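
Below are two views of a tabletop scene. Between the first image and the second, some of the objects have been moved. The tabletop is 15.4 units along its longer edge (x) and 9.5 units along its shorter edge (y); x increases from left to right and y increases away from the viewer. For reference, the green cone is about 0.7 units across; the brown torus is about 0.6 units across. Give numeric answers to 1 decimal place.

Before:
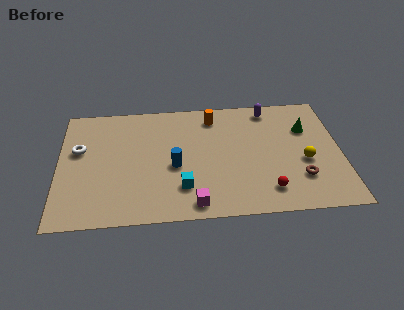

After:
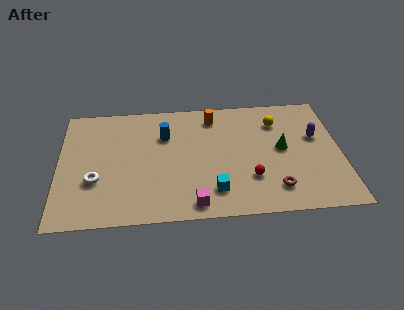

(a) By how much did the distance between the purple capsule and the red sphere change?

-1.7

They were about 6.5 units apart before and 4.8 after — 1.7 units closer together.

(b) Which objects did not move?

the orange cylinder and the magenta cube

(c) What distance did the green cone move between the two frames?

2.1

From (13.6, 6.5) to (12.2, 5.0), the green cone covered √(1.4² + 1.5²) ≈ 2.1 units.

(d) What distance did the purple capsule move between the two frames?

3.5

The purple capsule moved from about (11.6, 8.3) to (14.1, 5.8), a distance of √(2.5² + 2.5²) ≈ 3.5.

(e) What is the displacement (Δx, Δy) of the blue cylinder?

(-0.5, 2.5)

The blue cylinder was at about (6.3, 4.1) and moved to about (5.8, 6.6).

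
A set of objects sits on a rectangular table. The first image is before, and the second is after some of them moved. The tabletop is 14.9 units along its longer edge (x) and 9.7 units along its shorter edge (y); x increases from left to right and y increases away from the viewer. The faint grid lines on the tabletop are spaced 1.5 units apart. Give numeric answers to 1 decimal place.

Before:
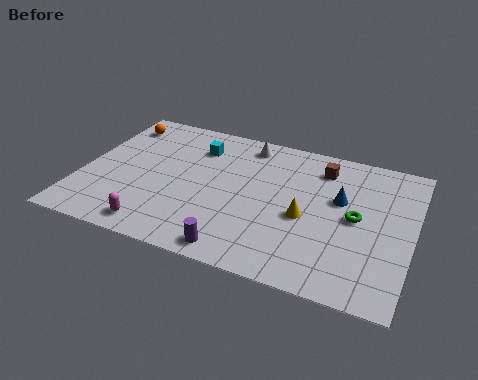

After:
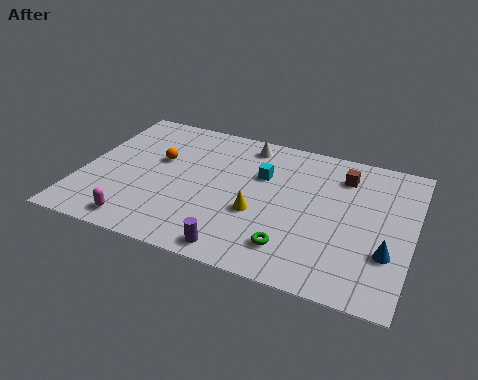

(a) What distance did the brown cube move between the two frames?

1.0

From (10.6, 7.8) to (11.6, 7.6), the brown cube covered √(1.0² + 0.2²) ≈ 1.0 units.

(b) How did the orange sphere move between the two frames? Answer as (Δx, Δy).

(2.2, -2.1)

The orange sphere was at about (1.1, 8.0) and moved to about (3.3, 5.9).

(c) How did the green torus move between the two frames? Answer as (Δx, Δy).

(-2.6, -2.9)

From the two frames, the green torus sits at roughly (12.4, 4.9) before and (9.8, 2.0) after.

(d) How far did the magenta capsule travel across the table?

0.8

From (3.8, 1.2) to (3.0, 1.2), the magenta capsule covered √(0.8² + 0.0²) ≈ 0.8 units.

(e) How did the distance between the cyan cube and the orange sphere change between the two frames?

+0.9

Before: roughly 3.8 units apart; after: 4.7. That's 0.9 units further apart.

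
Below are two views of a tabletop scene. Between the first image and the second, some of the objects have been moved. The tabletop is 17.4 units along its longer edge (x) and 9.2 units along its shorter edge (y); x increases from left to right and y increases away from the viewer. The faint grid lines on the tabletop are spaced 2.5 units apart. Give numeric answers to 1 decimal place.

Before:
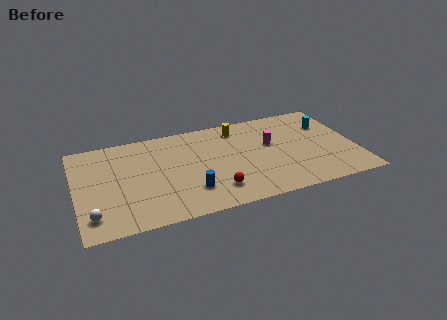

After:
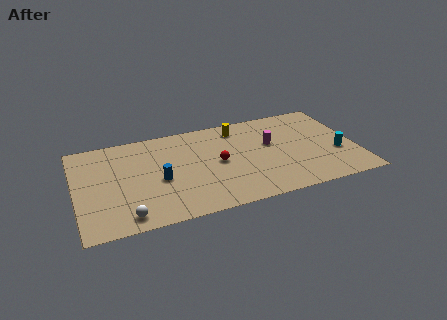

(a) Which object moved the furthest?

the cyan cylinder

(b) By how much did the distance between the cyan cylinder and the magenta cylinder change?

+0.7

They were about 3.8 units apart before and 4.5 after — 0.7 units further apart.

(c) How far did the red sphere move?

2.6

The red sphere was near (8.4, 2.0) before and (8.8, 4.6) after, so it travelled √(0.4² + 2.6²) ≈ 2.6 units.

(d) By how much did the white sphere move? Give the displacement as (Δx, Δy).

(2.0, -0.6)

From the two frames, the white sphere sits at roughly (0.9, 1.8) before and (2.9, 1.2) after.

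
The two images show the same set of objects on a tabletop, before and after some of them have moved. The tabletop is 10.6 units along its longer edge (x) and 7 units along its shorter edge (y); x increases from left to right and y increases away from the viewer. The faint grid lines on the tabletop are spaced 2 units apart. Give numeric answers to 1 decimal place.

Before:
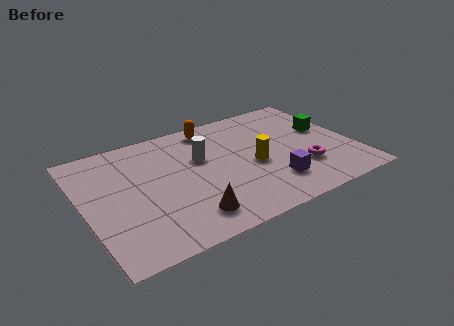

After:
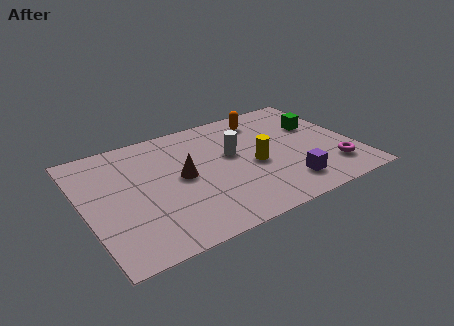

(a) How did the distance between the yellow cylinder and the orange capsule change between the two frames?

-0.4

Before: roughly 3.2 units apart; after: 2.8. That's 0.4 units closer together.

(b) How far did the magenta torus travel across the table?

1.2

The magenta torus was near (8.4, 2.1) before and (9.5, 1.6) after, so it travelled √(1.1² + 0.5²) ≈ 1.2 units.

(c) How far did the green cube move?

0.5

From (9.7, 4.1) to (9.4, 4.5), the green cube covered √(0.3² + 0.4²) ≈ 0.5 units.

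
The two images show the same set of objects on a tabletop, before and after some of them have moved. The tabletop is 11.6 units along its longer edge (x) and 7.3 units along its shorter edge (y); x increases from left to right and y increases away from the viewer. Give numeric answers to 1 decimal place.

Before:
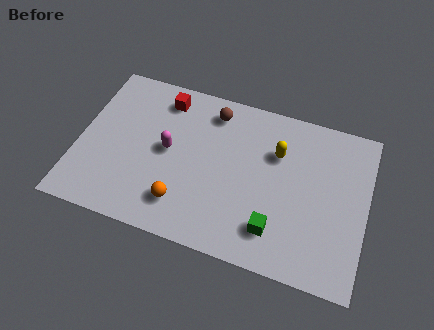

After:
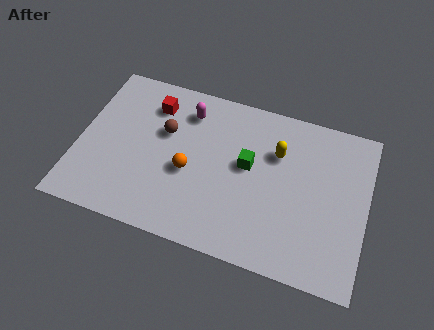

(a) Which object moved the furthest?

the green cube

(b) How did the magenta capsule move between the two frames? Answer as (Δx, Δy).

(0.6, 2.0)

The magenta capsule was at about (3.6, 3.8) and moved to about (4.2, 5.8).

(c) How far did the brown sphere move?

2.3

The brown sphere moved from about (5.2, 6.1) to (3.4, 4.6), a distance of √(1.8² + 1.5²) ≈ 2.3.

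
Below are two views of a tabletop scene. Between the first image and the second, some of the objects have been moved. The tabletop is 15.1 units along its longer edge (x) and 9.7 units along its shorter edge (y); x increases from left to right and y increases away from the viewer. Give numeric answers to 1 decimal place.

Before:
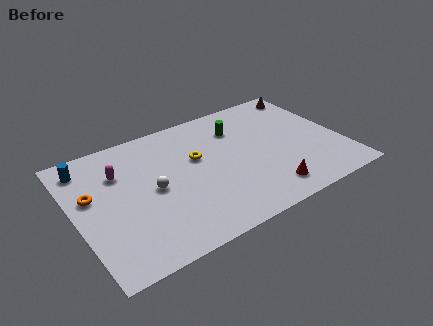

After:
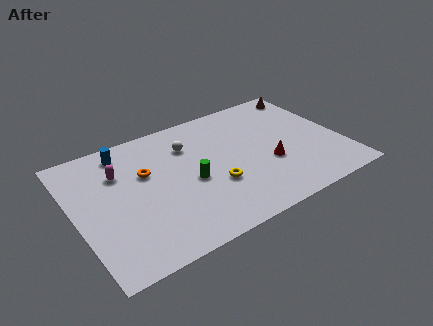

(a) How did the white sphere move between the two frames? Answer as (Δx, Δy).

(2.4, 2.4)

The white sphere started near (4.3, 4.7) and ended near (6.7, 7.1).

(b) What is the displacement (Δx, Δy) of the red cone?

(0.5, 2.0)

From the two frames, the red cone sits at roughly (10.3, 1.6) before and (10.8, 3.6) after.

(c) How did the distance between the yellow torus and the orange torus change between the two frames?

-1.6

The distance was about 6.0 in the first image and 4.4 in the second, so they moved 1.6 units closer together.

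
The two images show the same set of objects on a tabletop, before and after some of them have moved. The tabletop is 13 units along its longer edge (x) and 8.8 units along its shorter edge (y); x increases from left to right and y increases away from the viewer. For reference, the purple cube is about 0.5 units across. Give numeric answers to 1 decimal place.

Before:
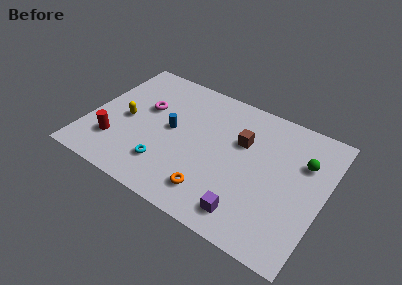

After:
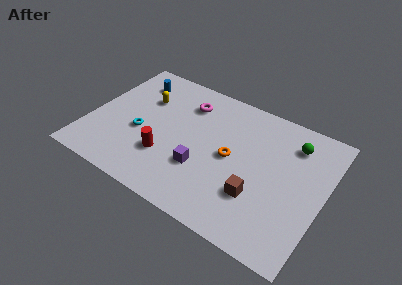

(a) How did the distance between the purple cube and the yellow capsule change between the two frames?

-2.9

Before: roughly 7.8 units apart; after: 4.9. That's 2.9 units closer together.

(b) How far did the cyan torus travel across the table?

2.3

The cyan torus moved from about (4.6, 2.1) to (2.9, 3.6), a distance of √(1.7² + 1.5²) ≈ 2.3.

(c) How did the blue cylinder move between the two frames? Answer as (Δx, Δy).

(-2.6, 2.4)

The blue cylinder started near (4.5, 4.6) and ended near (1.9, 7.0).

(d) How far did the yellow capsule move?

2.0

From (2.0, 4.1) to (2.7, 6.0), the yellow capsule covered √(0.7² + 1.9²) ≈ 2.0 units.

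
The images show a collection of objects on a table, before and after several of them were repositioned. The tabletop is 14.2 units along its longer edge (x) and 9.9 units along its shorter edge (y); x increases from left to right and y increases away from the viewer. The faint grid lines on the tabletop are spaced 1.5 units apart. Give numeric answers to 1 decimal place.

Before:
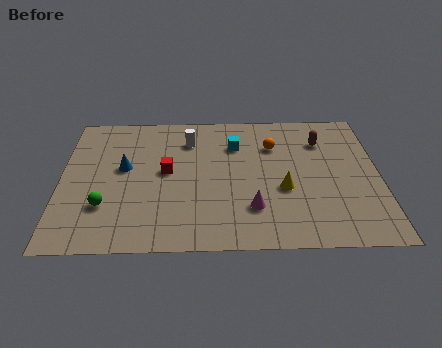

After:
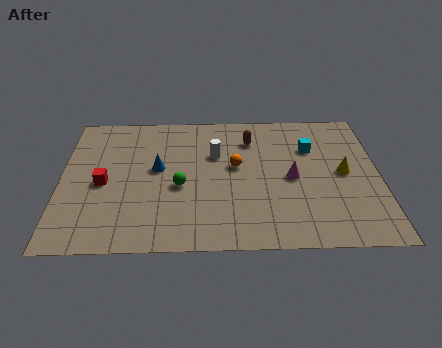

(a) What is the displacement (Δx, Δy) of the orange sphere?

(-1.7, -1.5)

From the two frames, the orange sphere sits at roughly (9.5, 7.1) before and (7.8, 5.6) after.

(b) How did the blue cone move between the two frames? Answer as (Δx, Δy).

(1.5, -0.1)

The blue cone started near (2.8, 5.6) and ended near (4.3, 5.5).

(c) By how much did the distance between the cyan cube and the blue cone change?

+1.8

They were about 5.2 units apart before and 7.0 after — 1.8 units further apart.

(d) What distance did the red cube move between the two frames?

2.9

The red cube moved from about (4.7, 5.3) to (1.9, 4.5), a distance of √(2.8² + 0.8²) ≈ 2.9.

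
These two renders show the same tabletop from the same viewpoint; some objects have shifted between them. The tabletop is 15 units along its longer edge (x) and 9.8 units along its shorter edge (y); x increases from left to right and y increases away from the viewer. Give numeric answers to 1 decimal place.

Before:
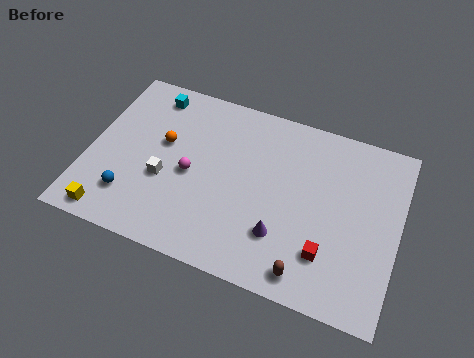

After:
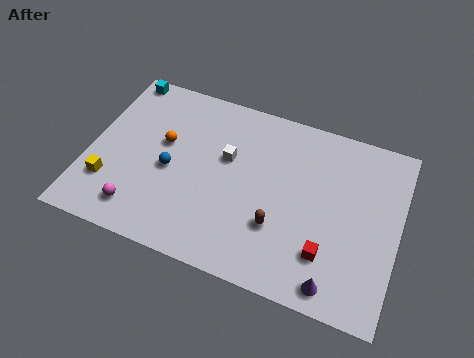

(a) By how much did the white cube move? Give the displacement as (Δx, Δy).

(2.8, 2.2)

The white cube started near (3.8, 3.8) and ended near (6.6, 6.0).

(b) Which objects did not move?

the orange sphere and the red cube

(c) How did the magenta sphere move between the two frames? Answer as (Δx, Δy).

(-2.2, -2.8)

From the two frames, the magenta sphere sits at roughly (5.0, 4.5) before and (2.8, 1.7) after.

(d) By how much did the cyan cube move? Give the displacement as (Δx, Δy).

(-1.6, 0.6)

The cyan cube started near (2.6, 8.4) and ended near (1.0, 9.0).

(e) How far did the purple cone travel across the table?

3.1

The purple cone moved from about (9.6, 2.7) to (12.3, 1.1), a distance of √(2.7² + 1.6²) ≈ 3.1.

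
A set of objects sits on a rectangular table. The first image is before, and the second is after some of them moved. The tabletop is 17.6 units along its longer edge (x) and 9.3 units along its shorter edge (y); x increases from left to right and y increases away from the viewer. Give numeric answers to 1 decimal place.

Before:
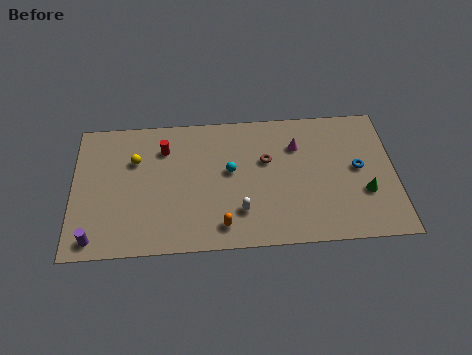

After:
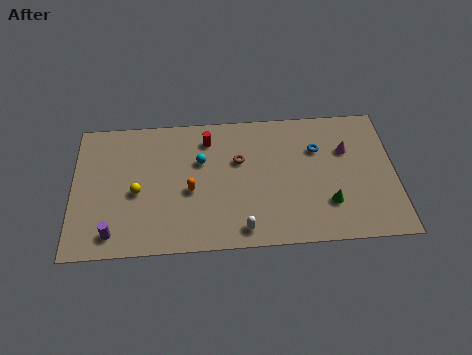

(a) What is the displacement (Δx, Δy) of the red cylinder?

(2.4, 0.5)

The red cylinder was at about (5.0, 7.0) and moved to about (7.4, 7.5).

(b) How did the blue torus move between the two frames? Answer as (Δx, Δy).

(-2.2, 1.5)

From the two frames, the blue torus sits at roughly (15.6, 4.9) before and (13.4, 6.4) after.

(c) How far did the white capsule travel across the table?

1.2

The white capsule moved from about (9.1, 2.4) to (9.2, 1.2), a distance of √(0.1² + 1.2²) ≈ 1.2.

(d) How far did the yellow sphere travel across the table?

2.2

The yellow sphere moved from about (3.4, 6.3) to (3.5, 4.1), a distance of √(0.1² + 2.2²) ≈ 2.2.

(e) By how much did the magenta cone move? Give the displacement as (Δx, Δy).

(2.7, -0.5)

The magenta cone was at about (12.3, 6.7) and moved to about (15.0, 6.2).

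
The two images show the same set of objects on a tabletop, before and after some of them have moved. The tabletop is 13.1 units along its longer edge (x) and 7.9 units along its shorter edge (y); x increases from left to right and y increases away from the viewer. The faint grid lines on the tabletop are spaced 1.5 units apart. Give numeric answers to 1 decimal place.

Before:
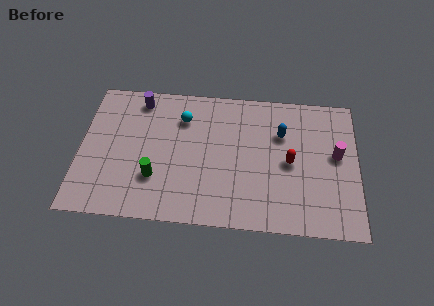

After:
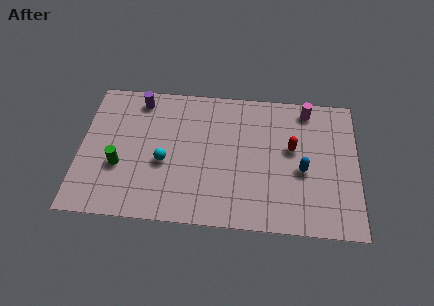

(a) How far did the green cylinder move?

1.8

From (3.6, 2.4) to (1.9, 2.9), the green cylinder covered √(1.7² + 0.5²) ≈ 1.8 units.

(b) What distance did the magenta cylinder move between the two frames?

2.9

The magenta cylinder was near (12.1, 4.4) before and (10.7, 6.9) after, so it travelled √(1.4² + 2.5²) ≈ 2.9 units.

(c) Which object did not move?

the purple cylinder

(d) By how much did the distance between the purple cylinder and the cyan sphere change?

+1.4

The distance was about 2.3 in the first image and 3.7 in the second, so they moved 1.4 units further apart.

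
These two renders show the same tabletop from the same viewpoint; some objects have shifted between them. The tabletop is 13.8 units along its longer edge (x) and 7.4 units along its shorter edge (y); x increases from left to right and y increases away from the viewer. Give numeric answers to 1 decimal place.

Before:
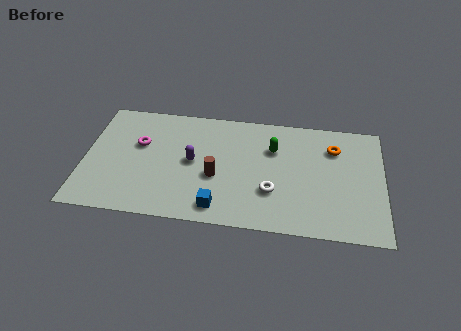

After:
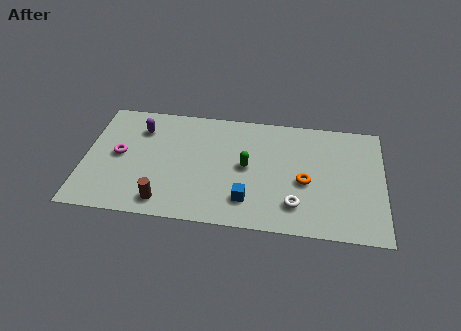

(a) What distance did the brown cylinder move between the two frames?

3.0

From (6.1, 3.0) to (3.8, 1.1), the brown cylinder covered √(2.3² + 1.9²) ≈ 3.0 units.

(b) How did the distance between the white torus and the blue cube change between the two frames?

-0.5

Before: roughly 2.7 units apart; after: 2.2. That's 0.5 units closer together.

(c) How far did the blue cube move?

1.4

The blue cube moved from about (6.3, 1.1) to (7.6, 1.7), a distance of √(1.3² + 0.6²) ≈ 1.4.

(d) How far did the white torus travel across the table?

1.3

The white torus was near (8.7, 2.4) before and (9.8, 1.7) after, so it travelled √(1.1² + 0.7²) ≈ 1.3 units.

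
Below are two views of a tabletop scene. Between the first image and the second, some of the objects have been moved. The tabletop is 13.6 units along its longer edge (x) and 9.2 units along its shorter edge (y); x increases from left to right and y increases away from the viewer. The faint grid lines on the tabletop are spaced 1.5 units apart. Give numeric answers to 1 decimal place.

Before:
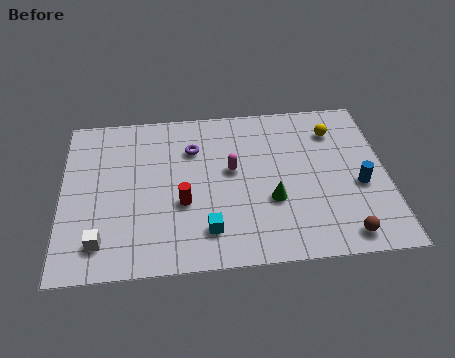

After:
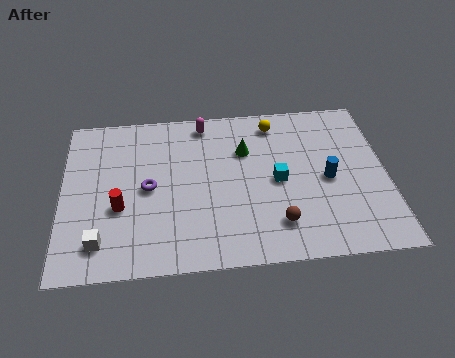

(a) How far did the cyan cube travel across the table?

3.9

From (6.0, 1.9) to (9.0, 4.4), the cyan cube covered √(3.0² + 2.5²) ≈ 3.9 units.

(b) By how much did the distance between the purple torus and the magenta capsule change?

+2.2

Before: roughly 2.1 units apart; after: 4.3. That's 2.2 units further apart.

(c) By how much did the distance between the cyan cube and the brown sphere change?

-3.3

The distance was about 5.7 in the first image and 2.4 in the second, so they moved 3.3 units closer together.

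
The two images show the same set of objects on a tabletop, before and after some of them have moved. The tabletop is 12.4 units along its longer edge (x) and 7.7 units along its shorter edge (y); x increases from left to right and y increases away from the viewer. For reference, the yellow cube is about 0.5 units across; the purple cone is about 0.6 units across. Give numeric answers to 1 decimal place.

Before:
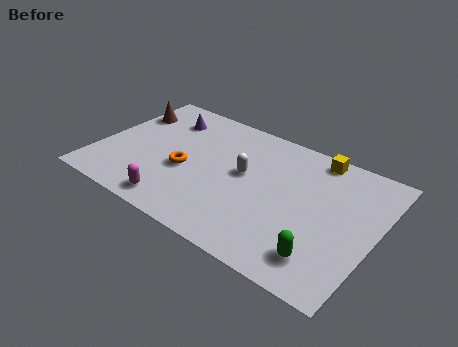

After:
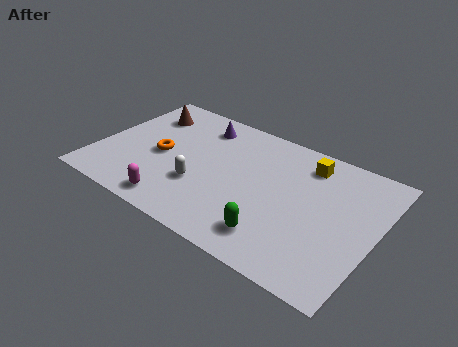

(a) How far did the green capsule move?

2.1

The green capsule was near (10.5, 1.5) before and (8.4, 1.5) after, so it travelled √(2.1² + 0.0²) ≈ 2.1 units.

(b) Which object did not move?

the magenta capsule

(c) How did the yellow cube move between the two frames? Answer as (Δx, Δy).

(-0.3, -0.6)

From the two frames, the yellow cube sits at roughly (9.3, 6.9) before and (9.0, 6.3) after.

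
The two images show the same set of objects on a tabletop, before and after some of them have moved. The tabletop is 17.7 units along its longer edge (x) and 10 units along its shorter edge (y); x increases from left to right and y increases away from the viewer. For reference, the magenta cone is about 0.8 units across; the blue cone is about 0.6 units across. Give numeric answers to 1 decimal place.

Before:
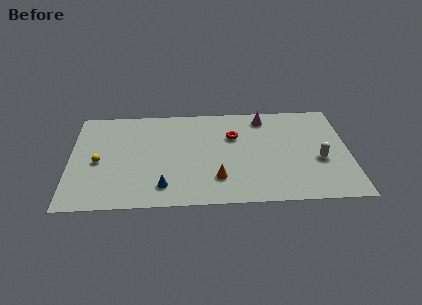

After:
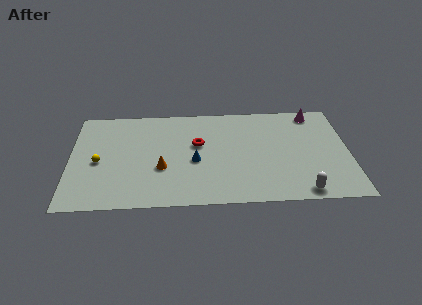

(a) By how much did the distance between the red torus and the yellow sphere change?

-2.4

They were about 8.9 units apart before and 6.5 after — 2.4 units closer together.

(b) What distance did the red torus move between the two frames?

2.4

From (10.4, 6.7) to (8.1, 6.0), the red torus covered √(2.3² + 0.7²) ≈ 2.4 units.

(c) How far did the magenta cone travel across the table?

3.2

From (12.4, 8.5) to (15.6, 8.8), the magenta cone covered √(3.2² + 0.3²) ≈ 3.2 units.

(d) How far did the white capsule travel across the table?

3.2

The white capsule was near (15.8, 4.0) before and (14.6, 1.0) after, so it travelled √(1.2² + 3.0²) ≈ 3.2 units.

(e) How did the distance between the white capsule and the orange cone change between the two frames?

+2.5

Before: roughly 6.7 units apart; after: 9.2. That's 2.5 units further apart.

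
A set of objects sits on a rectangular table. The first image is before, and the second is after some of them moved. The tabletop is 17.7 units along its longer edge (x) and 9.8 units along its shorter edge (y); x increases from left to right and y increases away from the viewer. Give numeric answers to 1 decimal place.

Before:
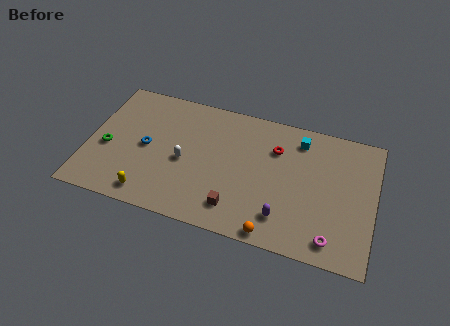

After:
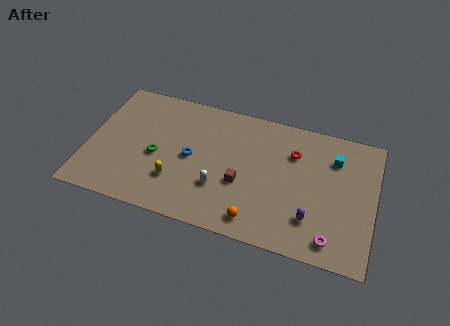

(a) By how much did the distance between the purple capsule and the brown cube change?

+1.7

Before: roughly 2.9 units apart; after: 4.6. That's 1.7 units further apart.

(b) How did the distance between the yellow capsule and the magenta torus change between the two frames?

-1.4

They were about 11.2 units apart before and 9.8 after — 1.4 units closer together.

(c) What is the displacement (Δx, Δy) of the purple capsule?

(1.7, 0.4)

The purple capsule was at about (12.3, 2.1) and moved to about (14.0, 2.5).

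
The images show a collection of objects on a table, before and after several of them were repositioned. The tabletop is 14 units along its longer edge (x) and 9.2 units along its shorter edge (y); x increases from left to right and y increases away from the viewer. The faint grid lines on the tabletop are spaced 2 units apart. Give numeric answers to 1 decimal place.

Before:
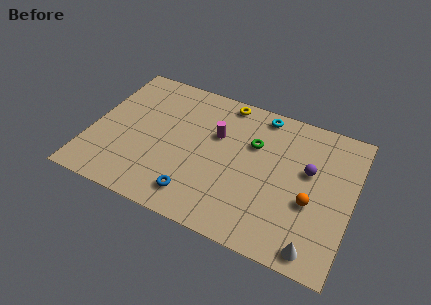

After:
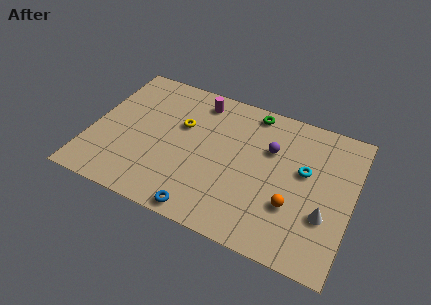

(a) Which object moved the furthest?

the cyan torus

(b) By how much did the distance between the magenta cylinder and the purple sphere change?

-0.6

They were about 5.0 units apart before and 4.4 after — 0.6 units closer together.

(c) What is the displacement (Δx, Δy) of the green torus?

(-0.3, 2.1)

The green torus was at about (8.6, 6.1) and moved to about (8.3, 8.2).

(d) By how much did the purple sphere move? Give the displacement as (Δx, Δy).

(-2.1, 0.6)

From the two frames, the purple sphere sits at roughly (11.6, 5.5) before and (9.5, 6.1) after.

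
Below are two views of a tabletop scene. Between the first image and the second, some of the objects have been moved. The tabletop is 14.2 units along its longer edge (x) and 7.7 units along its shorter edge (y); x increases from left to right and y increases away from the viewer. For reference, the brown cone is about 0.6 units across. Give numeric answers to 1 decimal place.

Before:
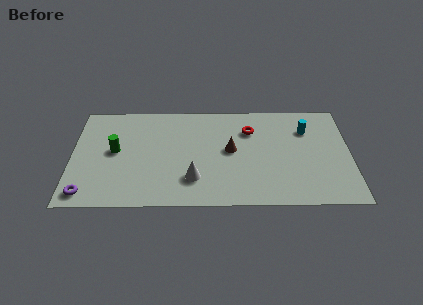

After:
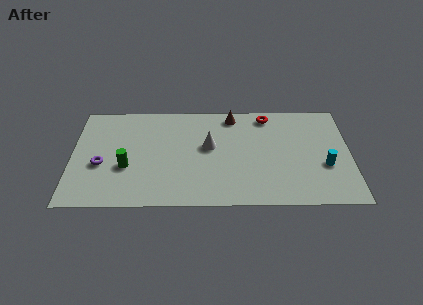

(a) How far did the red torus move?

1.4

From (9.1, 5.6) to (10.0, 6.7), the red torus covered √(0.9² + 1.1²) ≈ 1.4 units.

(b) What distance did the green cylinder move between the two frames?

1.3

The green cylinder moved from about (2.2, 4.1) to (2.8, 2.9), a distance of √(0.6² + 1.2²) ≈ 1.3.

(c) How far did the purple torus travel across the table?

2.2

The purple torus moved from about (0.8, 1.0) to (1.5, 3.1), a distance of √(0.7² + 2.1²) ≈ 2.2.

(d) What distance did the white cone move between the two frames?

2.5

From (6.2, 2.0) to (7.0, 4.4), the white cone covered √(0.8² + 2.4²) ≈ 2.5 units.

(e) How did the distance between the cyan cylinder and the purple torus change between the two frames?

-0.7

Before: roughly 12.1 units apart; after: 11.4. That's 0.7 units closer together.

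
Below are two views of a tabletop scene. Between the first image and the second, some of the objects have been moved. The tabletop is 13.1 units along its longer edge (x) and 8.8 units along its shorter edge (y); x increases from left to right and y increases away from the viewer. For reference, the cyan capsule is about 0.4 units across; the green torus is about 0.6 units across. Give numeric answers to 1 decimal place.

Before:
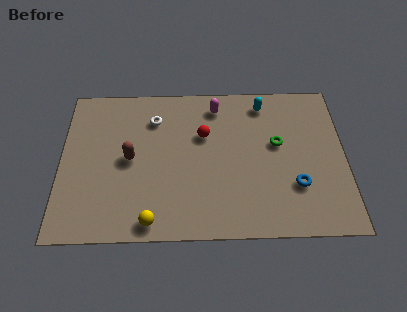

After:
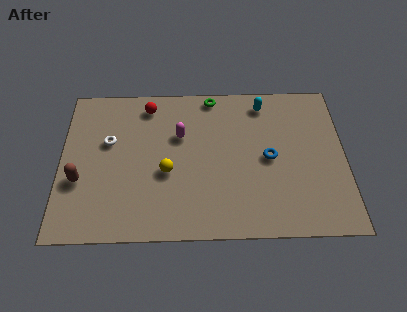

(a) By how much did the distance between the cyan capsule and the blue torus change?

-1.8

Before: roughly 5.0 units apart; after: 3.2. That's 1.8 units closer together.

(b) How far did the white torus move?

2.5

The white torus was near (4.3, 6.7) before and (2.2, 5.4) after, so it travelled √(2.1² + 1.3²) ≈ 2.5 units.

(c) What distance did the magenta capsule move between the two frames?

2.4

From (7.2, 7.4) to (5.5, 5.7), the magenta capsule covered √(1.7² + 1.7²) ≈ 2.4 units.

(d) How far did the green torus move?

4.2

The green torus was near (10.0, 5.1) before and (7.0, 8.0) after, so it travelled √(3.0² + 2.9²) ≈ 4.2 units.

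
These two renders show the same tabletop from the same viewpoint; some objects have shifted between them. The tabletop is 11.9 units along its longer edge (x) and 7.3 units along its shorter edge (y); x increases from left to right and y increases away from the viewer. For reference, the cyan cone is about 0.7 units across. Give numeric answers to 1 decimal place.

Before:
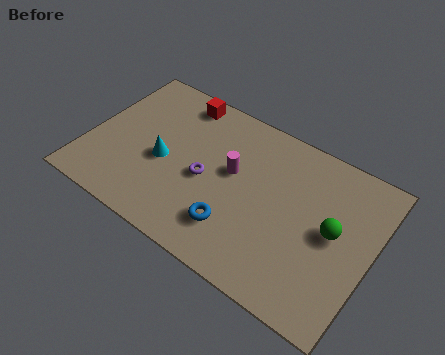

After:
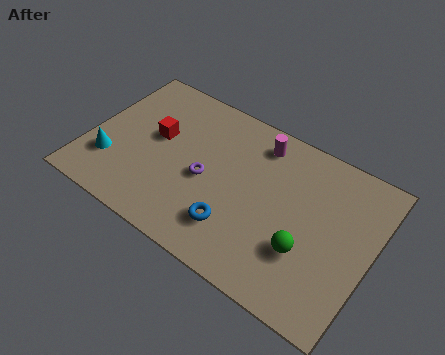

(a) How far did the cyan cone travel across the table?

2.4

The cyan cone moved from about (3.2, 3.2) to (1.1, 2.1), a distance of √(2.1² + 1.1²) ≈ 2.4.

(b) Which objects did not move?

the blue torus and the purple torus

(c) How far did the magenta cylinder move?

2.1

The magenta cylinder moved from about (6.0, 4.2) to (6.8, 6.1), a distance of √(0.8² + 1.9²) ≈ 2.1.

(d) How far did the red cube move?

2.3

The red cube was near (3.3, 6.4) before and (2.7, 4.2) after, so it travelled √(0.6² + 2.2²) ≈ 2.3 units.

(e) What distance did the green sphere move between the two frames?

1.7

From (10.3, 3.8) to (9.4, 2.4), the green sphere covered √(0.9² + 1.4²) ≈ 1.7 units.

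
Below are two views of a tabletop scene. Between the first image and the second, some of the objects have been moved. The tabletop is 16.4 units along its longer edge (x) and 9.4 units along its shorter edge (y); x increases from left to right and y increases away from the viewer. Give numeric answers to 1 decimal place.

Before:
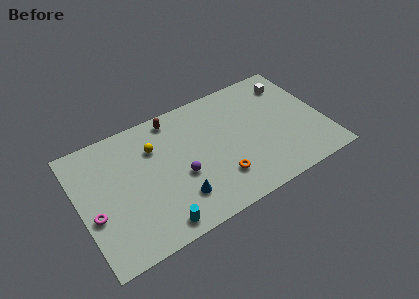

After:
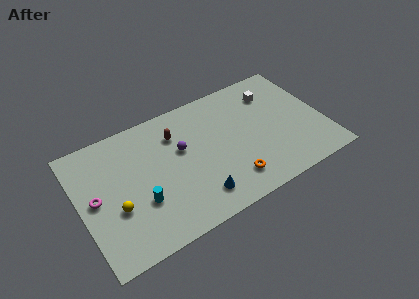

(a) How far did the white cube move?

1.3

The white cube moved from about (14.7, 7.5) to (13.4, 7.2), a distance of √(1.3² + 0.3²) ≈ 1.3.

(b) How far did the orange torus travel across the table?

0.9

The orange torus moved from about (9.0, 2.4) to (9.7, 1.9), a distance of √(0.7² + 0.5²) ≈ 0.9.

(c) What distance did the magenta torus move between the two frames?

1.1

From (0.8, 3.7) to (1.0, 4.8), the magenta torus covered √(0.2² + 1.1²) ≈ 1.1 units.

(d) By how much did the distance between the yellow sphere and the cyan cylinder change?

-4.0

The distance was about 5.6 in the first image and 1.6 in the second, so they moved 4.0 units closer together.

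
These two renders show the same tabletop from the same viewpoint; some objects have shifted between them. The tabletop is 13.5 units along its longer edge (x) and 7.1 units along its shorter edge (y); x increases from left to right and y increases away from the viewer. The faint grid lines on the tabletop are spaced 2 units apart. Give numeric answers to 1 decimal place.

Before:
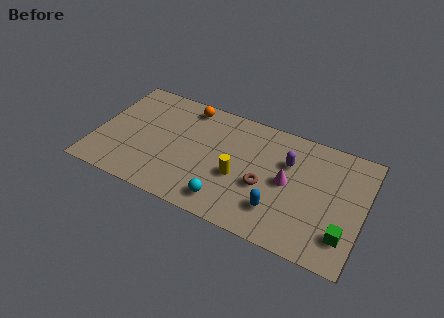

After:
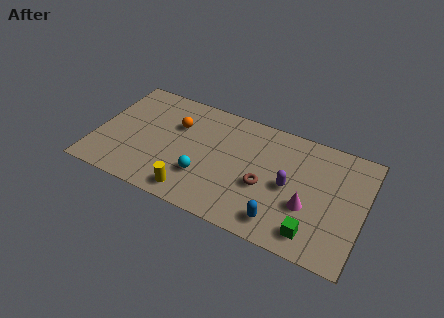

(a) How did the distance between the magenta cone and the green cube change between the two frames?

-2.1

They were about 3.6 units apart before and 1.5 after — 2.1 units closer together.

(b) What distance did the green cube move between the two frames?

1.6

The green cube moved from about (12.7, 1.7) to (11.2, 1.2), a distance of √(1.5² + 0.5²) ≈ 1.6.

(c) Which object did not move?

the brown torus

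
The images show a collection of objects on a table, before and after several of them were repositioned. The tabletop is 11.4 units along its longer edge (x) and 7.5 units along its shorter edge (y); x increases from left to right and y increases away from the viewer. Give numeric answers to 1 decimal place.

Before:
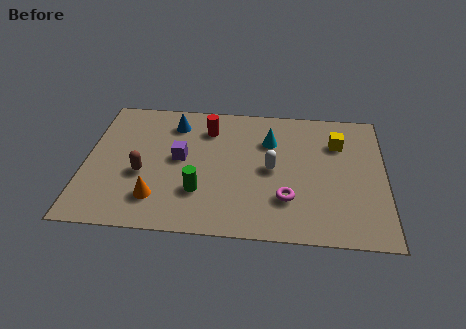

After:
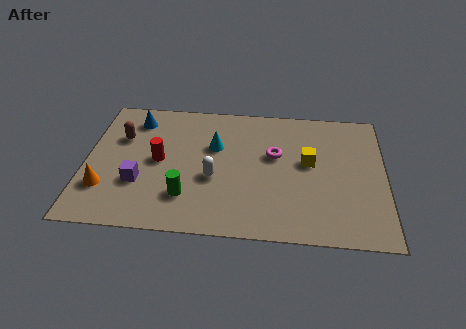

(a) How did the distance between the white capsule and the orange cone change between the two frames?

-0.5

Before: roughly 4.7 units apart; after: 4.2. That's 0.5 units closer together.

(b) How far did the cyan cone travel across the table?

2.2

The cyan cone was near (7.0, 5.3) before and (4.9, 4.8) after, so it travelled √(2.1² + 0.5²) ≈ 2.2 units.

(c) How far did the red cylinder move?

2.7

The red cylinder moved from about (4.6, 5.8) to (2.8, 3.8), a distance of √(1.8² + 2.0²) ≈ 2.7.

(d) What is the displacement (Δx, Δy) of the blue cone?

(-1.5, 0.1)

The blue cone started near (3.3, 6.0) and ended near (1.8, 6.1).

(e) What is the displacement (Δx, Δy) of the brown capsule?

(-0.9, 2.0)

The brown capsule was at about (2.2, 3.0) and moved to about (1.3, 5.0).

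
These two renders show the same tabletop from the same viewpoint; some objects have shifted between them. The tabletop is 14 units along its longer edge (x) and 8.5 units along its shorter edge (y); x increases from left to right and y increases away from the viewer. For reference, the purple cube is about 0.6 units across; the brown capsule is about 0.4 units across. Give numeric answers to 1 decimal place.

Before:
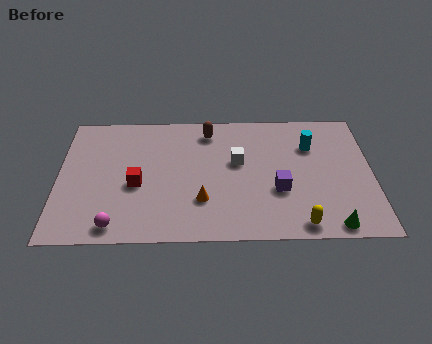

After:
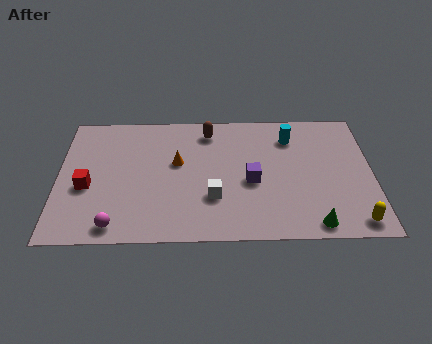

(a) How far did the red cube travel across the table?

2.2

The red cube moved from about (3.5, 3.6) to (1.3, 3.5), a distance of √(2.2² + 0.1²) ≈ 2.2.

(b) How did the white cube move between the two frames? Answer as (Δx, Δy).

(-1.1, -2.3)

The white cube was at about (8.0, 5.0) and moved to about (6.9, 2.7).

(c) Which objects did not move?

the brown capsule and the magenta sphere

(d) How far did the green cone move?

0.8

The green cone was near (12.1, 0.8) before and (11.3, 0.9) after, so it travelled √(0.8² + 0.1²) ≈ 0.8 units.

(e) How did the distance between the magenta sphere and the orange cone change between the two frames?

+0.7

The distance was about 4.1 in the first image and 4.8 in the second, so they moved 0.7 units further apart.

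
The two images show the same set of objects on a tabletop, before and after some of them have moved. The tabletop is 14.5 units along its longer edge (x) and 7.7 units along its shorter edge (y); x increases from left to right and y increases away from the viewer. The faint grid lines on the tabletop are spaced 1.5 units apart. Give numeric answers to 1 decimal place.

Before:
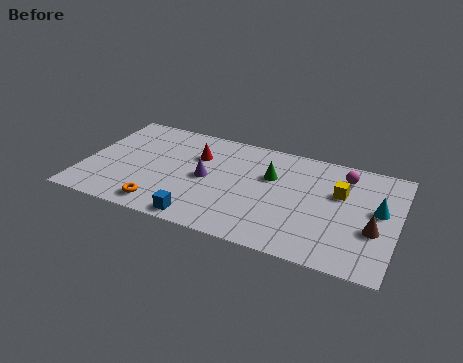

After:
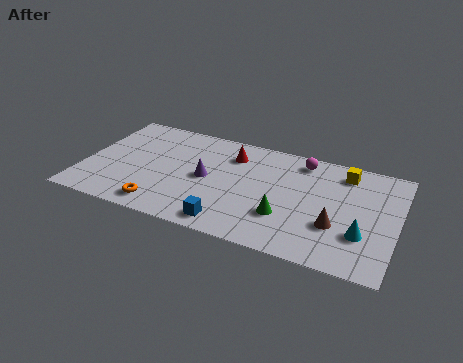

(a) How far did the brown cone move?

1.7

The brown cone was near (13.5, 2.9) before and (11.8, 2.6) after, so it travelled √(1.7² + 0.3²) ≈ 1.7 units.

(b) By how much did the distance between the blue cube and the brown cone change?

-3.0

Before: roughly 8.0 units apart; after: 5.0. That's 3.0 units closer together.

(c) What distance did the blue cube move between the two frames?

1.3

The blue cube moved from about (5.8, 0.8) to (7.1, 1.0), a distance of √(1.3² + 0.2²) ≈ 1.3.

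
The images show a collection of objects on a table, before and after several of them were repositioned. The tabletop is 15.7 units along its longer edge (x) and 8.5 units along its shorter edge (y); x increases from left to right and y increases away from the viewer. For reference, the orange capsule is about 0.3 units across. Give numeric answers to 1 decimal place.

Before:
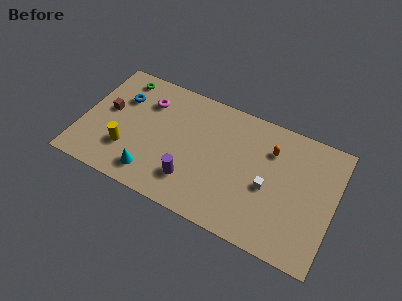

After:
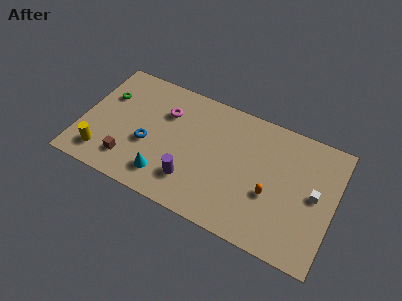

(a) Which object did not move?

the purple cylinder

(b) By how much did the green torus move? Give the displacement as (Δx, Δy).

(-0.7, -1.6)

From the two frames, the green torus sits at roughly (2.0, 7.3) before and (1.3, 5.7) after.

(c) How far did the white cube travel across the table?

2.9

The white cube was near (11.7, 3.7) before and (14.5, 4.4) after, so it travelled √(2.8² + 0.7²) ≈ 2.9 units.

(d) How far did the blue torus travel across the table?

3.2

The blue torus was near (2.2, 5.9) before and (4.2, 3.4) after, so it travelled √(2.0² + 2.5²) ≈ 3.2 units.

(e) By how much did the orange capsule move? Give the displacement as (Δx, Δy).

(0.3, -2.9)

The orange capsule was at about (11.6, 6.2) and moved to about (11.9, 3.3).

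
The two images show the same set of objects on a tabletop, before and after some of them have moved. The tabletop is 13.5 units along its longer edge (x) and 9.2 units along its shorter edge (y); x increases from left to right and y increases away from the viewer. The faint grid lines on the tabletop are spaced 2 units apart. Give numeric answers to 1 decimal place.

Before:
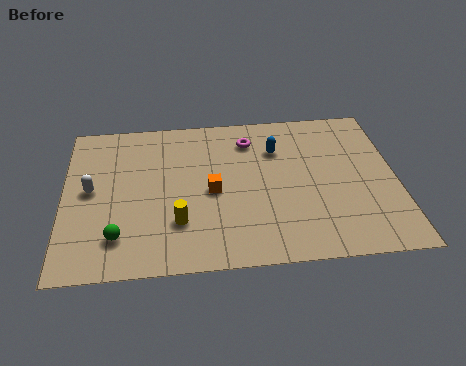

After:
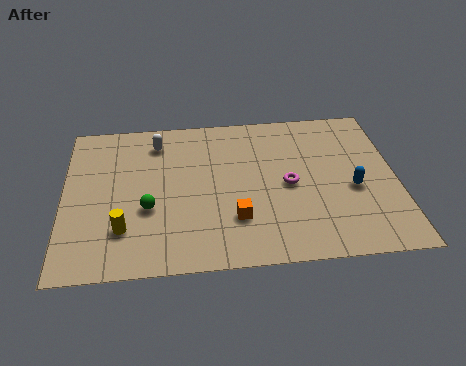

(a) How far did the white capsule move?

3.8

The white capsule moved from about (1.1, 4.8) to (3.8, 7.5), a distance of √(2.7² + 2.7²) ≈ 3.8.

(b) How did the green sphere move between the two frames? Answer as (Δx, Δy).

(1.2, 1.5)

The green sphere was at about (2.2, 2.0) and moved to about (3.4, 3.5).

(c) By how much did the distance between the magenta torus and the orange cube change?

-0.6

The distance was about 3.4 in the first image and 2.8 in the second, so they moved 0.6 units closer together.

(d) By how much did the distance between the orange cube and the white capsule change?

+0.9

The distance was about 4.9 in the first image and 5.8 in the second, so they moved 0.9 units further apart.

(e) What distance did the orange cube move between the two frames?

1.9

From (6.0, 4.3) to (6.9, 2.6), the orange cube covered √(0.9² + 1.7²) ≈ 1.9 units.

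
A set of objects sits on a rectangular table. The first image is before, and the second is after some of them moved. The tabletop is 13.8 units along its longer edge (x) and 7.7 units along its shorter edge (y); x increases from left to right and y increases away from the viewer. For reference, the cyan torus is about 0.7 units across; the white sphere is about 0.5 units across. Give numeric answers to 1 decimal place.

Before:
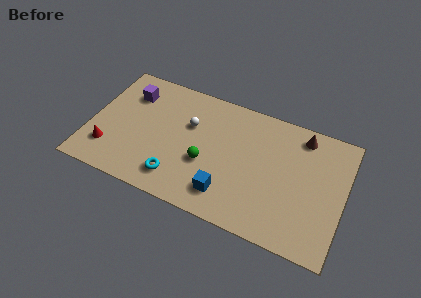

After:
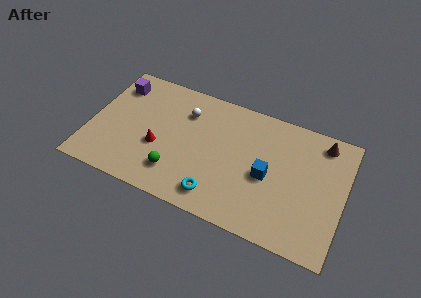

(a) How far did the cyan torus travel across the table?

2.2

From (5.0, 1.5) to (7.2, 1.3), the cyan torus covered √(2.2² + 0.2²) ≈ 2.2 units.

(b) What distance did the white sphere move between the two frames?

0.8

From (5.3, 5.0) to (5.0, 5.7), the white sphere covered √(0.3² + 0.7²) ≈ 0.8 units.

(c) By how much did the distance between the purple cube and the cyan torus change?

+2.5

Before: roughly 5.3 units apart; after: 7.8. That's 2.5 units further apart.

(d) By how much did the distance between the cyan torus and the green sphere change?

+0.3

Before: roughly 2.1 units apart; after: 2.4. That's 0.3 units further apart.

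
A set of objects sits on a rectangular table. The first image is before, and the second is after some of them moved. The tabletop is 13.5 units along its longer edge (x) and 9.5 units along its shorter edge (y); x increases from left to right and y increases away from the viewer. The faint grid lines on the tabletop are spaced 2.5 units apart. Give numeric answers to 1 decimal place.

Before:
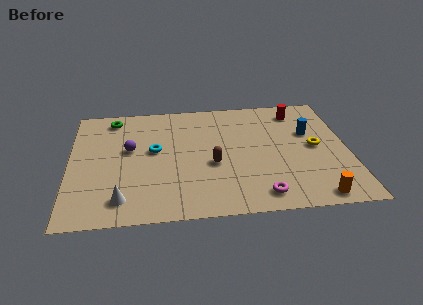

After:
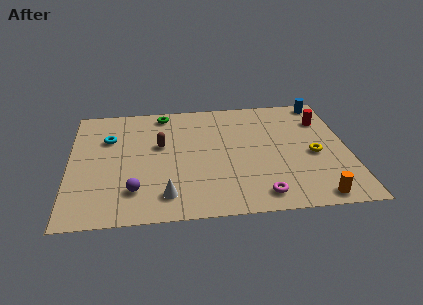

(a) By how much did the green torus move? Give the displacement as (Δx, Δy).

(2.5, 0.2)

The green torus was at about (2.1, 8.2) and moved to about (4.6, 8.4).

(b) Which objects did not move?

the magenta torus and the orange cylinder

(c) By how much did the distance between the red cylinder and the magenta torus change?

-0.3

They were about 6.9 units apart before and 6.6 after — 0.3 units closer together.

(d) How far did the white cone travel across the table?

2.1

The white cone was near (2.5, 1.6) before and (4.6, 1.7) after, so it travelled √(2.1² + 0.1²) ≈ 2.1 units.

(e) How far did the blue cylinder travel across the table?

2.7

The blue cylinder moved from about (11.7, 6.0) to (12.5, 8.6), a distance of √(0.8² + 2.6²) ≈ 2.7.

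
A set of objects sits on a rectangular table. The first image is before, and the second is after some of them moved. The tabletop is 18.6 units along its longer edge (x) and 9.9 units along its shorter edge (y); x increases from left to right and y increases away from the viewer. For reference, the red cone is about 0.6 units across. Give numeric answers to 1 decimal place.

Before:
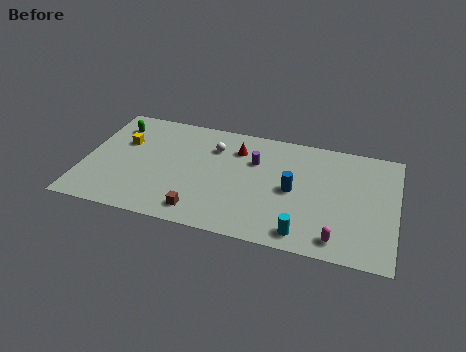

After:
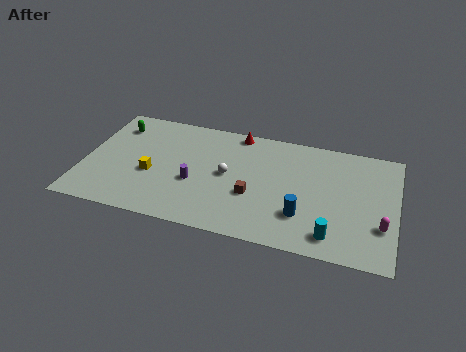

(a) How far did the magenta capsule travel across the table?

3.0

The magenta capsule was near (15.3, 1.4) before and (17.8, 3.1) after, so it travelled √(2.5² + 1.7²) ≈ 3.0 units.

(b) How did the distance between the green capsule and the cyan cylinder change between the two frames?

+1.4

The distance was about 13.4 in the first image and 14.8 in the second, so they moved 1.4 units further apart.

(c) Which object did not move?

the green capsule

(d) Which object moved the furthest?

the purple cylinder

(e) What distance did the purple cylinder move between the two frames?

4.4

The purple cylinder was near (10.1, 6.7) before and (6.7, 3.9) after, so it travelled √(3.4² + 2.8²) ≈ 4.4 units.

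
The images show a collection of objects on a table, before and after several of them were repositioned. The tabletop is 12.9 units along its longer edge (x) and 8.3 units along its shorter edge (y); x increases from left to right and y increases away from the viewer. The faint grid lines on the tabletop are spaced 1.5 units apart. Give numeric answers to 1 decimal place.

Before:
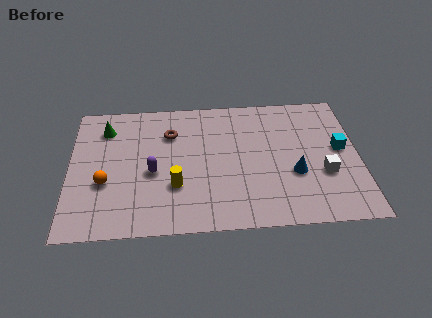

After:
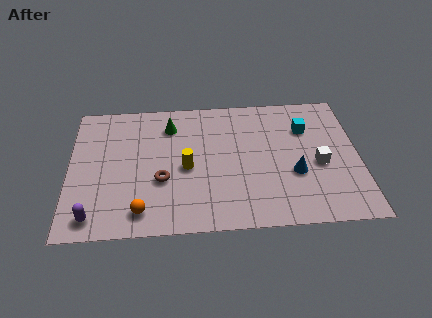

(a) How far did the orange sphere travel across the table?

2.4

The orange sphere moved from about (1.6, 3.1) to (3.2, 1.3), a distance of √(1.6² + 1.8²) ≈ 2.4.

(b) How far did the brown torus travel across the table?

2.9

The brown torus moved from about (4.5, 6.0) to (4.1, 3.1), a distance of √(0.4² + 2.9²) ≈ 2.9.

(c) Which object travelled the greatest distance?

the purple capsule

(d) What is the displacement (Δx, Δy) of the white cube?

(-0.2, 0.6)

From the two frames, the white cube sits at roughly (11.3, 3.0) before and (11.1, 3.6) after.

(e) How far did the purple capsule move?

3.6

The purple capsule moved from about (3.7, 3.6) to (1.1, 1.1), a distance of √(2.6² + 2.5²) ≈ 3.6.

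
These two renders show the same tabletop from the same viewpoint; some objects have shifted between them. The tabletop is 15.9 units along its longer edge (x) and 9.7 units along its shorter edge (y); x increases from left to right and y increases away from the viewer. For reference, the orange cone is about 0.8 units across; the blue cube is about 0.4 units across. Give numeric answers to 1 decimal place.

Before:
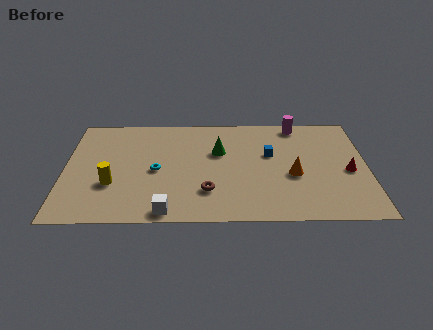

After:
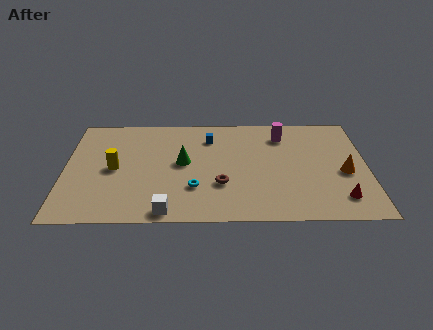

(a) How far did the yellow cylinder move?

1.4

From (2.5, 3.3) to (2.6, 4.7), the yellow cylinder covered √(0.1² + 1.4²) ≈ 1.4 units.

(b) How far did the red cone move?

2.5

The red cone moved from about (14.9, 4.3) to (14.4, 1.9), a distance of √(0.5² + 2.4²) ≈ 2.5.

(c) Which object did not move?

the white cube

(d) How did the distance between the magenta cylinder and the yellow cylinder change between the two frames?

-1.8

They were about 11.2 units apart before and 9.4 after — 1.8 units closer together.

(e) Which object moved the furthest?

the blue cube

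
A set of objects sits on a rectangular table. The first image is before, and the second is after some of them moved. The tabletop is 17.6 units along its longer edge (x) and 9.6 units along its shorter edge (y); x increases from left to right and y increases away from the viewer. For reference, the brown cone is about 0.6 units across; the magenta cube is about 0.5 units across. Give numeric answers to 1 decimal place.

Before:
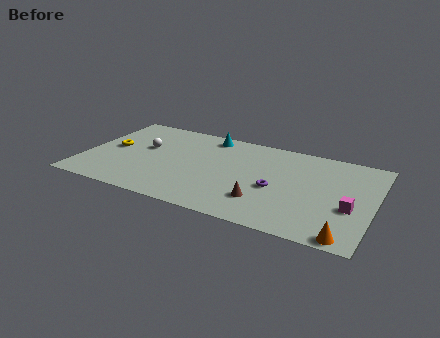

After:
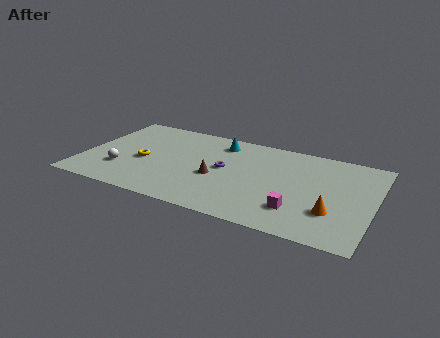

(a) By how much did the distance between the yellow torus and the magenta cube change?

-5.0

They were about 14.8 units apart before and 9.8 after — 5.0 units closer together.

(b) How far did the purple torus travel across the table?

3.4

From (11.8, 4.1) to (8.6, 5.1), the purple torus covered √(3.2² + 1.0²) ≈ 3.4 units.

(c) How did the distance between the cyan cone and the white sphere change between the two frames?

+2.9

They were about 4.6 units apart before and 7.5 after — 2.9 units further apart.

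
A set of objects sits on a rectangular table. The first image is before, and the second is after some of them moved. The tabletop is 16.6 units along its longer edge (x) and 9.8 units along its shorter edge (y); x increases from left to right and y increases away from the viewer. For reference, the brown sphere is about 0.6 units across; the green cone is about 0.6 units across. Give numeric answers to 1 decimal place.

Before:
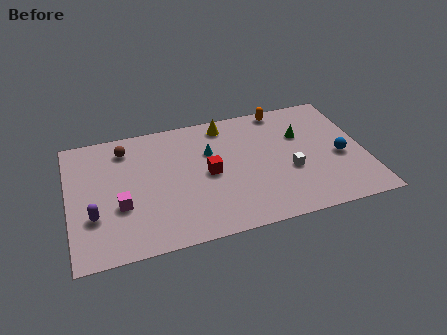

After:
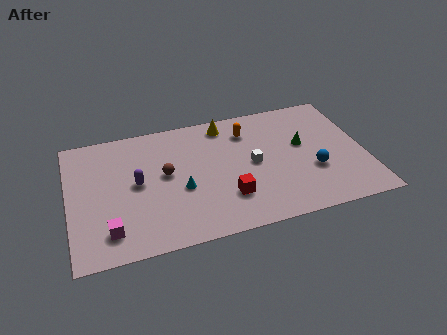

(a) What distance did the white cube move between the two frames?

2.3

The white cube was near (12.3, 3.8) before and (10.3, 4.9) after, so it travelled √(2.0² + 1.1²) ≈ 2.3 units.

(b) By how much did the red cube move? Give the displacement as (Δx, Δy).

(0.9, -2.1)

The red cube started near (7.8, 4.8) and ended near (8.7, 2.7).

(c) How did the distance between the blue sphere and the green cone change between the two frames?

-0.8

They were about 3.0 units apart before and 2.2 after — 0.8 units closer together.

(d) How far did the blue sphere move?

1.7

From (15.2, 4.2) to (13.6, 3.5), the blue sphere covered √(1.6² + 0.7²) ≈ 1.7 units.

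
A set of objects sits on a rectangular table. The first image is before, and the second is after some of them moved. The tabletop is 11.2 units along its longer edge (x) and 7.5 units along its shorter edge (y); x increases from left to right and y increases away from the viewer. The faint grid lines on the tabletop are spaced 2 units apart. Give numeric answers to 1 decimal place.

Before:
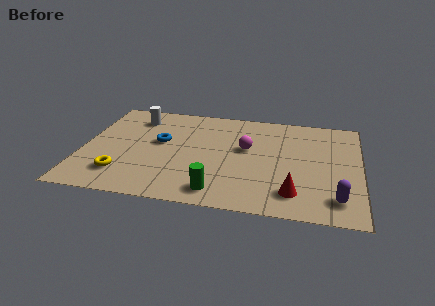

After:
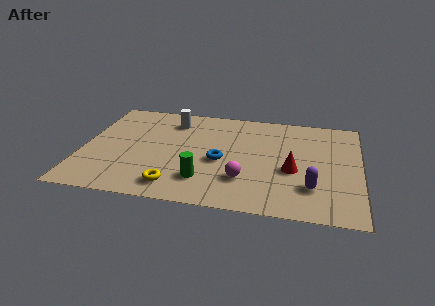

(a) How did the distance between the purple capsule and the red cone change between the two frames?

-0.3

Before: roughly 1.7 units apart; after: 1.4. That's 0.3 units closer together.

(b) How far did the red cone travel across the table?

1.6

The red cone moved from about (8.6, 1.5) to (8.5, 3.1), a distance of √(0.1² + 1.6²) ≈ 1.6.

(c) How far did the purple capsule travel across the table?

1.2

The purple capsule was near (10.3, 1.4) before and (9.3, 2.0) after, so it travelled √(1.0² + 0.6²) ≈ 1.2 units.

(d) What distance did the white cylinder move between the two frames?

1.5

From (2.0, 6.0) to (3.5, 6.0), the white cylinder covered √(1.5² + 0.0²) ≈ 1.5 units.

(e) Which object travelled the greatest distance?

the blue torus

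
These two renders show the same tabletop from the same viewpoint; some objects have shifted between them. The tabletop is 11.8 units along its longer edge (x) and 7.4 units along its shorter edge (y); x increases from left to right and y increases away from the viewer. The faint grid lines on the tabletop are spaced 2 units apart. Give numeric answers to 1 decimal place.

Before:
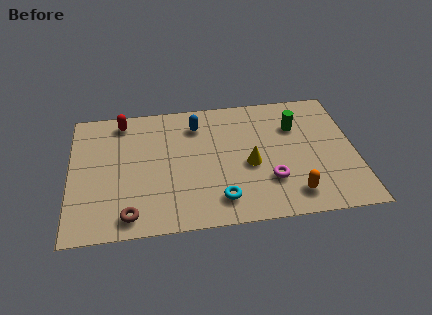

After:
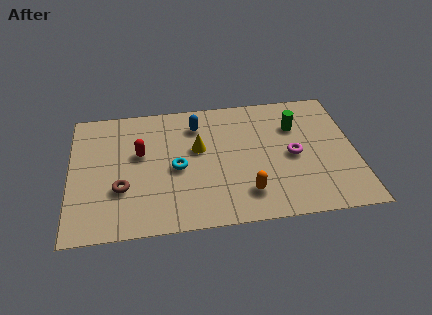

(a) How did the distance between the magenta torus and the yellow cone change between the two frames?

+2.7

They were about 1.3 units apart before and 4.0 after — 2.7 units further apart.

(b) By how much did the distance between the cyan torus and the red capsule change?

-4.5

They were about 6.3 units apart before and 1.8 after — 4.5 units closer together.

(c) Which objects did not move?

the blue capsule and the green cylinder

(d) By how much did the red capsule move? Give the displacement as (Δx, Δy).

(0.7, -2.0)

The red capsule was at about (2.2, 6.4) and moved to about (2.9, 4.4).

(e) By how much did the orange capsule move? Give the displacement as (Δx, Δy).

(-1.9, 0.3)

The orange capsule started near (9.1, 1.3) and ended near (7.2, 1.6).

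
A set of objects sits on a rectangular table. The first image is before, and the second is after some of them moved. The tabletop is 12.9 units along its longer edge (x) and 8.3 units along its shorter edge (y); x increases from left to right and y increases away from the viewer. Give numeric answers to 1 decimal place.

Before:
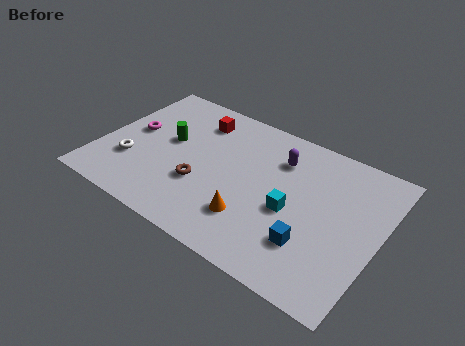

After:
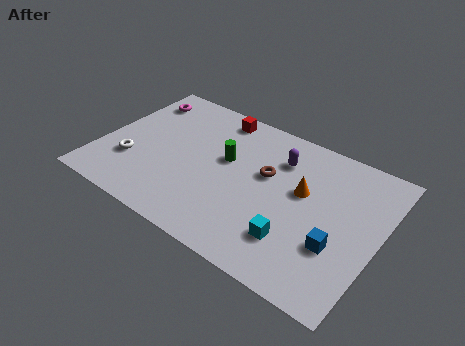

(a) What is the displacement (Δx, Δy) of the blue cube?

(1.1, 0.5)

The blue cube was at about (10.1, 2.3) and moved to about (11.2, 2.8).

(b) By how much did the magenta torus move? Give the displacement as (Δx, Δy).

(-0.2, 2.2)

From the two frames, the magenta torus sits at roughly (1.3, 4.5) before and (1.1, 6.7) after.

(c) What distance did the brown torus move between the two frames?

3.4

The brown torus was near (4.9, 2.9) before and (7.6, 5.0) after, so it travelled √(2.7² + 2.1²) ≈ 3.4 units.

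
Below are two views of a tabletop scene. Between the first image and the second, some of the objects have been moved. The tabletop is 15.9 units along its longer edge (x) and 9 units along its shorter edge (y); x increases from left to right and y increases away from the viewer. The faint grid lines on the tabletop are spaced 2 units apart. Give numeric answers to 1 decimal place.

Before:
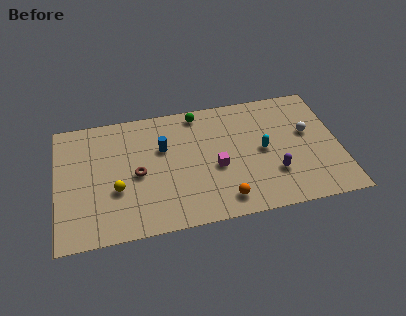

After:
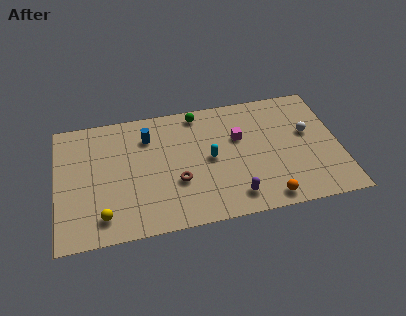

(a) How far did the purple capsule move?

2.6

The purple capsule was near (12.1, 2.7) before and (9.8, 1.5) after, so it travelled √(2.3² + 1.2²) ≈ 2.6 units.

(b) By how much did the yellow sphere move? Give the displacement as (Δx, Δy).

(-0.8, -1.7)

The yellow sphere was at about (3.3, 3.3) and moved to about (2.5, 1.6).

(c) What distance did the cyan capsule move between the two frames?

3.0

From (11.6, 4.5) to (8.6, 4.5), the cyan capsule covered √(3.0² + 0.0²) ≈ 3.0 units.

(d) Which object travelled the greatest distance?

the cyan capsule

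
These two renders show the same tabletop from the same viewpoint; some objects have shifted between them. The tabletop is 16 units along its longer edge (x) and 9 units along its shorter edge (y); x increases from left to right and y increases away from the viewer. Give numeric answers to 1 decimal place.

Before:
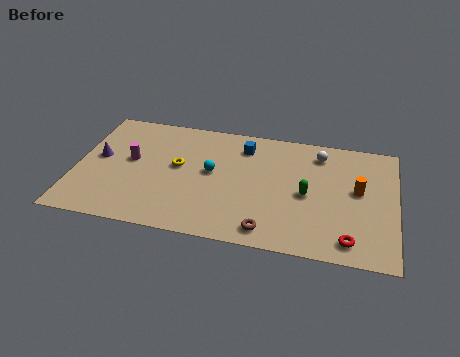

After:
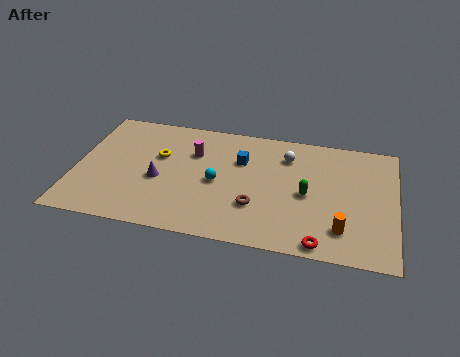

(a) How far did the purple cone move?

3.3

From (1.1, 4.9) to (4.2, 3.8), the purple cone covered √(3.1² + 1.1²) ≈ 3.3 units.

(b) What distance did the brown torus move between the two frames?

1.7

The brown torus moved from about (9.8, 1.2) to (9.1, 2.8), a distance of √(0.7² + 1.6²) ≈ 1.7.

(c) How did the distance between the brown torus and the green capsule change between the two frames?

-0.6

They were about 3.5 units apart before and 2.9 after — 0.6 units closer together.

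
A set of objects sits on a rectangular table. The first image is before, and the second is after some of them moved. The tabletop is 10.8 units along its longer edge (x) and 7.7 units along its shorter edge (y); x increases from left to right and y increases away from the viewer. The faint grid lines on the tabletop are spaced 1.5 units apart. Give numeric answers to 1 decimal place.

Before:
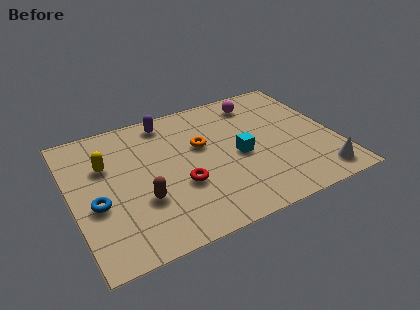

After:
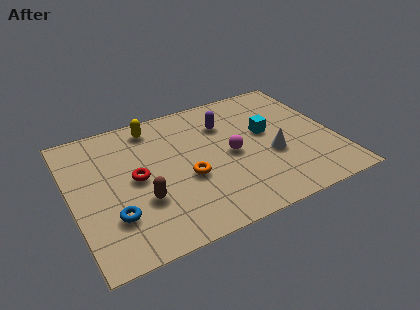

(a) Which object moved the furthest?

the magenta sphere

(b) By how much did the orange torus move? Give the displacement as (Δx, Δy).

(-0.8, -1.6)

From the two frames, the orange torus sits at roughly (5.4, 4.7) before and (4.6, 3.1) after.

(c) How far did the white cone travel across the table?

2.5

The white cone was near (9.8, 1.1) before and (8.1, 3.0) after, so it travelled √(1.7² + 1.9²) ≈ 2.5 units.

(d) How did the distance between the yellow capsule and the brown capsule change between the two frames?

+1.3

Before: roughly 2.8 units apart; after: 4.1. That's 1.3 units further apart.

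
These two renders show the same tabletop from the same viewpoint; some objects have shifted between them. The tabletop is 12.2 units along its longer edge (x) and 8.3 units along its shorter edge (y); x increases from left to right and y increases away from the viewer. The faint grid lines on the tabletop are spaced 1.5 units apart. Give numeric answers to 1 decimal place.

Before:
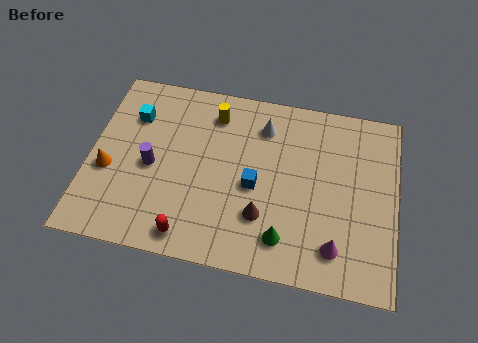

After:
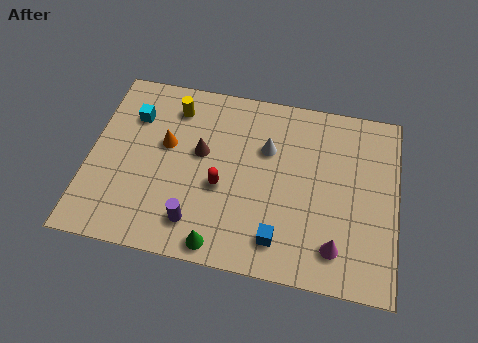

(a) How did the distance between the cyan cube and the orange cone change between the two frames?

-1.0

The distance was about 2.8 in the first image and 1.8 in the second, so they moved 1.0 units closer together.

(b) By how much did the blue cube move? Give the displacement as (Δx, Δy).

(1.1, -2.2)

From the two frames, the blue cube sits at roughly (6.6, 3.7) before and (7.7, 1.5) after.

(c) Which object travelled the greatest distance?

the brown cone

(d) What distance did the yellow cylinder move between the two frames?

1.6

The yellow cylinder was near (4.8, 6.7) before and (3.2, 6.7) after, so it travelled √(1.6² + 0.0²) ≈ 1.6 units.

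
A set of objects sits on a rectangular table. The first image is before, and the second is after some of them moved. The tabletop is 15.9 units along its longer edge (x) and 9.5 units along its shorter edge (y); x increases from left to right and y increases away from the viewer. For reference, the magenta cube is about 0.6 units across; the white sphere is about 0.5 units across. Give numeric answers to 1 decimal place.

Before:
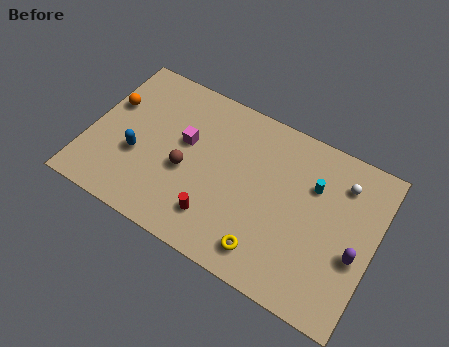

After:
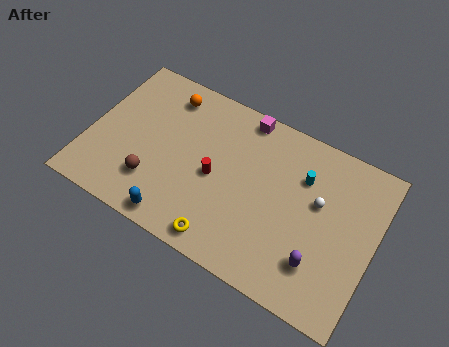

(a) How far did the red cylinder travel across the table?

2.3

The red cylinder moved from about (7.5, 2.1) to (7.1, 4.4), a distance of √(0.4² + 2.3²) ≈ 2.3.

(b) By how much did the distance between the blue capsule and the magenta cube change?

+4.9

The distance was about 3.1 in the first image and 8.0 in the second, so they moved 4.9 units further apart.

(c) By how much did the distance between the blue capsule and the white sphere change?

-3.0

The distance was about 11.6 in the first image and 8.6 in the second, so they moved 3.0 units closer together.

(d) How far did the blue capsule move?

3.7

From (2.8, 3.6) to (5.5, 1.0), the blue capsule covered √(2.7² + 2.6²) ≈ 3.7 units.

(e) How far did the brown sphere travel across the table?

2.2

The brown sphere moved from about (5.5, 4.0) to (3.9, 2.5), a distance of √(1.6² + 1.5²) ≈ 2.2.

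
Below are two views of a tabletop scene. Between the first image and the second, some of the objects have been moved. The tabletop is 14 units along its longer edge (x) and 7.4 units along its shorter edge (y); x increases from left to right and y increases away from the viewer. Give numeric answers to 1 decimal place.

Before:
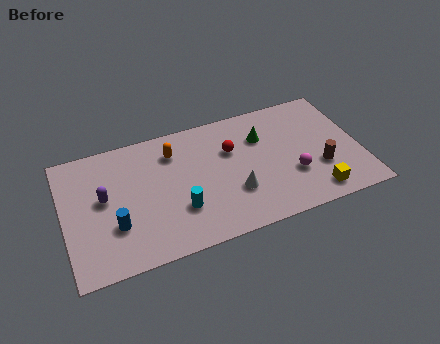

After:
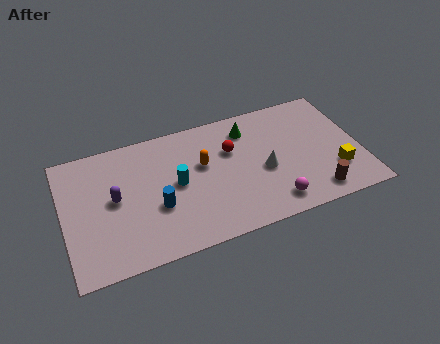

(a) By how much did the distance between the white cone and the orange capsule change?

-1.1

They were about 4.2 units apart before and 3.1 after — 1.1 units closer together.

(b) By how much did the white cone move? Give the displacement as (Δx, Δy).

(1.5, 0.8)

The white cone was at about (7.9, 2.4) and moved to about (9.4, 3.2).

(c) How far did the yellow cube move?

1.5

The yellow cube was near (11.6, 1.1) before and (12.7, 2.1) after, so it travelled √(1.1² + 1.0²) ≈ 1.5 units.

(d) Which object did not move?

the red sphere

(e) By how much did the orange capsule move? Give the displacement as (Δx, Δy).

(1.3, -1.2)

The orange capsule was at about (5.3, 5.7) and moved to about (6.6, 4.5).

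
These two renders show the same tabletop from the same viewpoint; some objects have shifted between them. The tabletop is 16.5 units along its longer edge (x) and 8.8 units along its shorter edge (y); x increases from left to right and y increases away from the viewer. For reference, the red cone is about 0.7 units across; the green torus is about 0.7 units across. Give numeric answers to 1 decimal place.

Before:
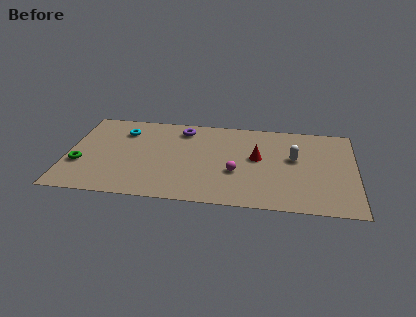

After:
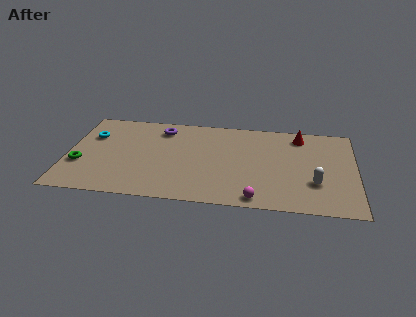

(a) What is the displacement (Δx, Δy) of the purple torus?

(-1.2, -0.1)

The purple torus was at about (6.5, 7.3) and moved to about (5.3, 7.2).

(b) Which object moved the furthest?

the red cone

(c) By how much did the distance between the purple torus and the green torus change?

-1.0

They were about 7.1 units apart before and 6.1 after — 1.0 units closer together.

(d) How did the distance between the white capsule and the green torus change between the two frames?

+1.0

They were about 12.4 units apart before and 13.4 after — 1.0 units further apart.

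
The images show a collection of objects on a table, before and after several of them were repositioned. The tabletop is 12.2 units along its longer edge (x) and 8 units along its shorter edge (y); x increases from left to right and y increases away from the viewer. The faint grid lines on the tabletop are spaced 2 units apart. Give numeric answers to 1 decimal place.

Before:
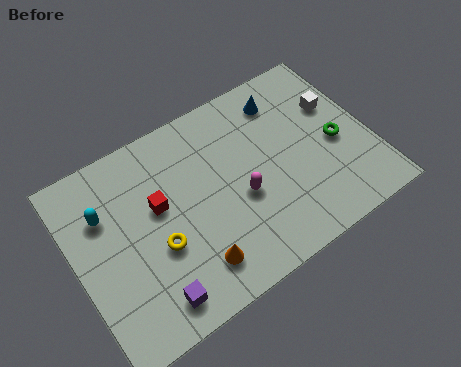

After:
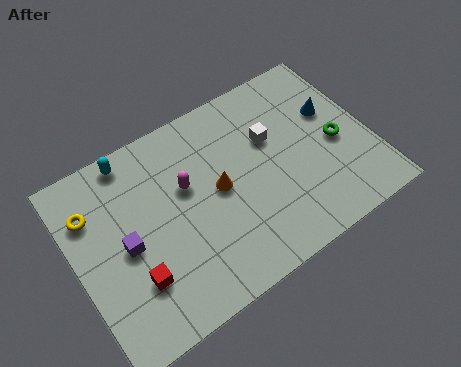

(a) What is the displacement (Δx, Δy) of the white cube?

(-2.8, -0.1)

The white cube started near (11.1, 5.2) and ended near (8.3, 5.1).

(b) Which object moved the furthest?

the yellow torus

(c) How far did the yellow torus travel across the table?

3.5

The yellow torus was near (3.2, 3.1) before and (0.9, 5.8) after, so it travelled √(2.3² + 2.7²) ≈ 3.5 units.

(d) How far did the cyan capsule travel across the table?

2.2

The cyan capsule was near (1.4, 5.5) before and (2.8, 7.2) after, so it travelled √(1.4² + 1.7²) ≈ 2.2 units.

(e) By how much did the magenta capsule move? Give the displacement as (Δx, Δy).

(-2.0, 1.6)

From the two frames, the magenta capsule sits at roughly (6.7, 3.3) before and (4.7, 4.9) after.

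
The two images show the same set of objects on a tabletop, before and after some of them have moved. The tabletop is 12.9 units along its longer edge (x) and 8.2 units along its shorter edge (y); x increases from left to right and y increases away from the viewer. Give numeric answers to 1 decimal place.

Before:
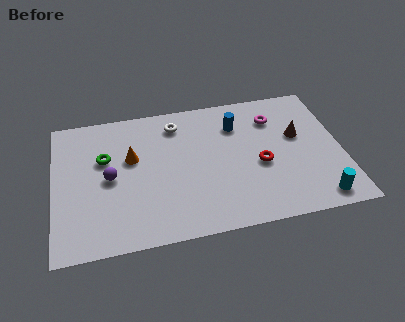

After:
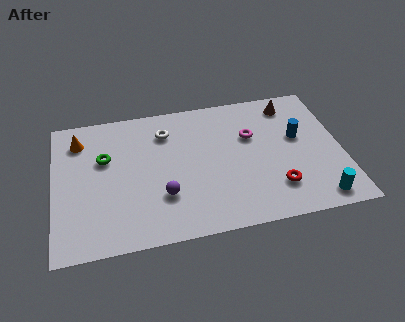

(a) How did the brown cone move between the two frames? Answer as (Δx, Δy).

(-0.2, 2.0)

From the two frames, the brown cone sits at roughly (11.0, 4.9) before and (10.8, 6.9) after.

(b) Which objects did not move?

the green torus and the cyan cylinder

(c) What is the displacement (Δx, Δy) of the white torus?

(-0.5, -0.4)

The white torus started near (5.6, 6.7) and ended near (5.1, 6.3).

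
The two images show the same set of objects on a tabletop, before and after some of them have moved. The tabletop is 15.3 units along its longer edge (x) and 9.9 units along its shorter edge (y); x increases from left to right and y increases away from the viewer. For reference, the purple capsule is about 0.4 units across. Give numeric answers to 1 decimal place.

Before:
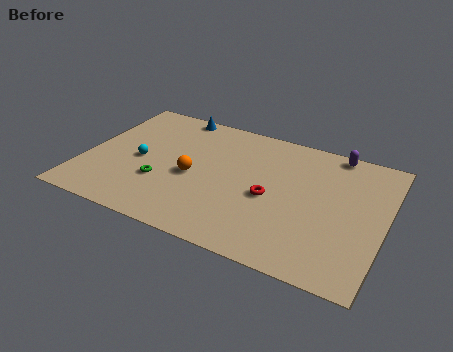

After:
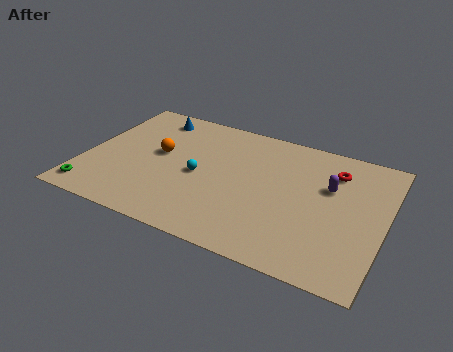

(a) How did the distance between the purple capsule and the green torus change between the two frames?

+2.5

They were about 10.1 units apart before and 12.6 after — 2.5 units further apart.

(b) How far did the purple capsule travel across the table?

2.8

The purple capsule moved from about (12.4, 9.1) to (12.4, 6.3), a distance of √(0.0² + 2.8²) ≈ 2.8.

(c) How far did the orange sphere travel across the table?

2.2

The orange sphere moved from about (5.6, 4.4) to (3.7, 5.5), a distance of √(1.9² + 1.1²) ≈ 2.2.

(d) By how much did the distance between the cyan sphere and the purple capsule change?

-3.9

The distance was about 10.6 in the first image and 6.7 in the second, so they moved 3.9 units closer together.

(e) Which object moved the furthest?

the red torus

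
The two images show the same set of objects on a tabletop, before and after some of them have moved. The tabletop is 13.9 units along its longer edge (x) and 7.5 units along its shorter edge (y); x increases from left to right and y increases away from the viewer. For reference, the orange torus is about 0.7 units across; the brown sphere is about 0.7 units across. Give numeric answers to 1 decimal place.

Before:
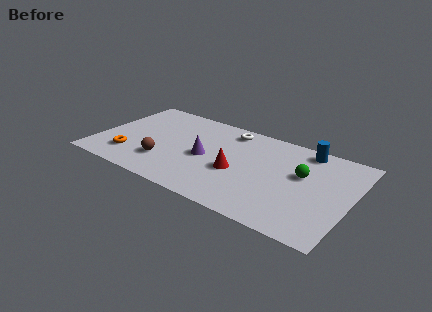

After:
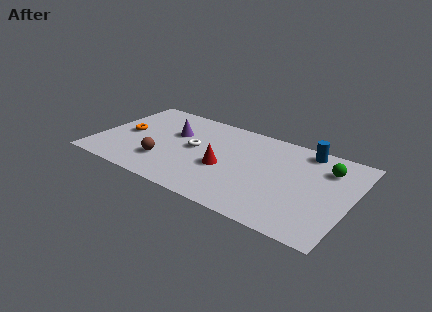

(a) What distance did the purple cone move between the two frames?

2.4

The purple cone was near (6.0, 3.5) before and (4.0, 4.8) after, so it travelled √(2.0² + 1.3²) ≈ 2.4 units.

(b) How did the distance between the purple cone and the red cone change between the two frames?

+1.7

The distance was about 1.8 in the first image and 3.5 in the second, so they moved 1.7 units further apart.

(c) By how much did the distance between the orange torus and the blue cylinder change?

-0.3

Before: roughly 10.3 units apart; after: 10.0. That's 0.3 units closer together.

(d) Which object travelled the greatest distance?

the white torus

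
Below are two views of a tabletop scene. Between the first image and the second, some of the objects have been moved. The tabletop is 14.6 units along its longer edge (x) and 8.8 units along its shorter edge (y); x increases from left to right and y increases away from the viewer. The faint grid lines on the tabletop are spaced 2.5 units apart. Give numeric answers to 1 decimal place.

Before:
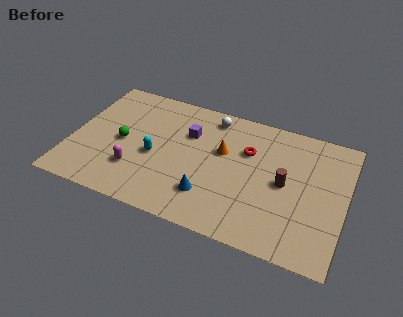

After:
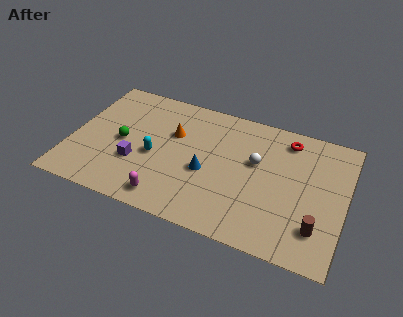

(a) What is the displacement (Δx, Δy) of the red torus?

(2.0, 1.5)

The red torus started near (9.3, 5.9) and ended near (11.3, 7.4).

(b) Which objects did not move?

the green sphere and the cyan capsule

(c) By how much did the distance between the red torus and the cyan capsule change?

+2.5

The distance was about 5.2 in the first image and 7.7 in the second, so they moved 2.5 units further apart.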